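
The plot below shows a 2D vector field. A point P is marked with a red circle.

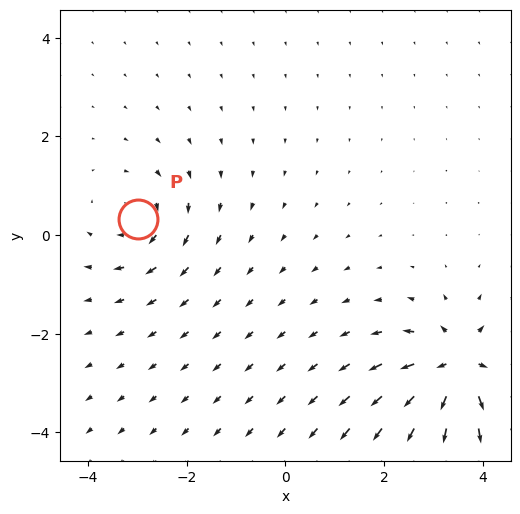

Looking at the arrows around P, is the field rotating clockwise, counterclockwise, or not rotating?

Near P at (-3.0, 0.3) the arrows circulate clockwise. The curl (z-component) there is about -3; negative curl means clockwise rotation.

clockwise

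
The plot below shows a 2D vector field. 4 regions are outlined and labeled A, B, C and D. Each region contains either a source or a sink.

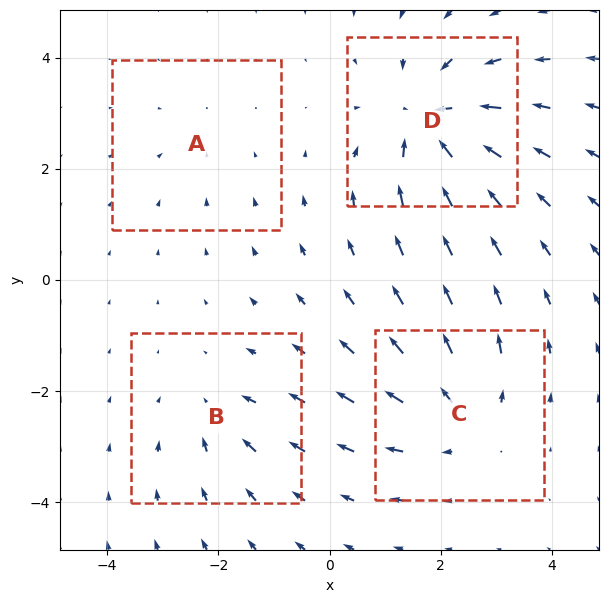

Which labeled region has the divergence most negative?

D

Divergence at each region's feature centre — A: about -2, B: about -3, C: about +5, D: about -7. Region D is most negative.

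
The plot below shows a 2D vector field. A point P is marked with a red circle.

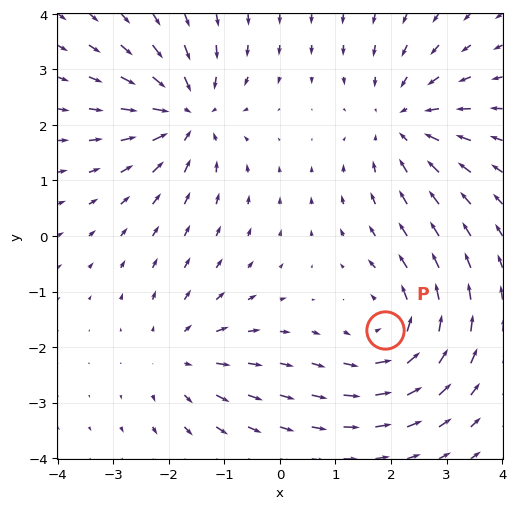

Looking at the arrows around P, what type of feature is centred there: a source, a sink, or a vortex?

At P (1.9, -1.7) the arrows circulate counterclockwise. Divergence ≈0, curl about +5 — near-zero divergence with nonzero curl is a vortex.

vortex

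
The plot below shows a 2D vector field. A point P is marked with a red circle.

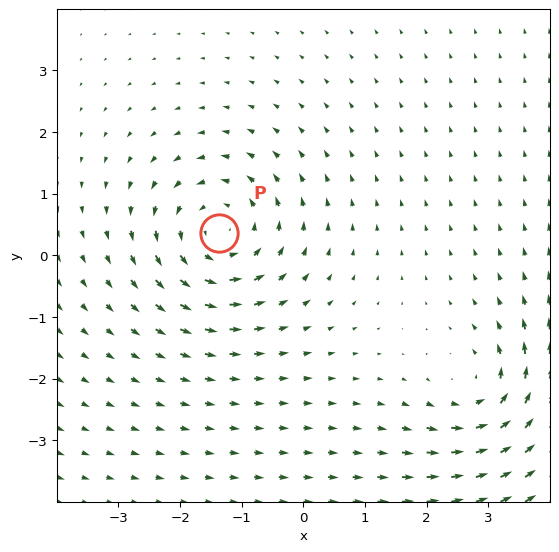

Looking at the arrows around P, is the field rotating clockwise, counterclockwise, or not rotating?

Near P at (-1.4, 0.4) the arrows circulate counterclockwise. The curl (z-component) there is about +5; positive curl means counterclockwise rotation.

counterclockwise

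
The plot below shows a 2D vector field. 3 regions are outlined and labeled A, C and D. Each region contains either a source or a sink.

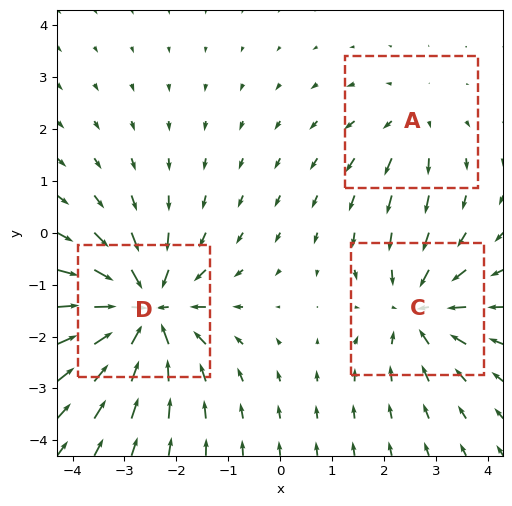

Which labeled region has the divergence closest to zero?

A

Divergence at each region's feature centre — A: about +2, C: about -3, D: about -5. Region A is closest to zero.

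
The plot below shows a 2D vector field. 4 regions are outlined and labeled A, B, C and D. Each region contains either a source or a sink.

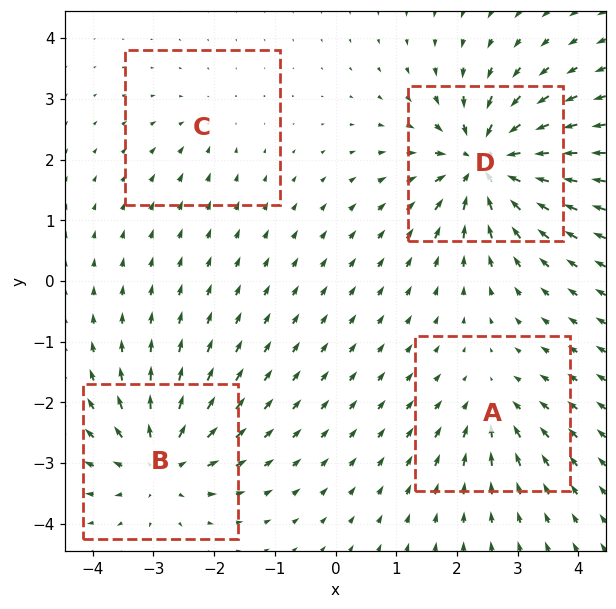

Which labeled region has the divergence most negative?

D

Divergence at each region's feature centre — A: about -4, B: about +6, C: about -2, D: about -9. Region D is most negative.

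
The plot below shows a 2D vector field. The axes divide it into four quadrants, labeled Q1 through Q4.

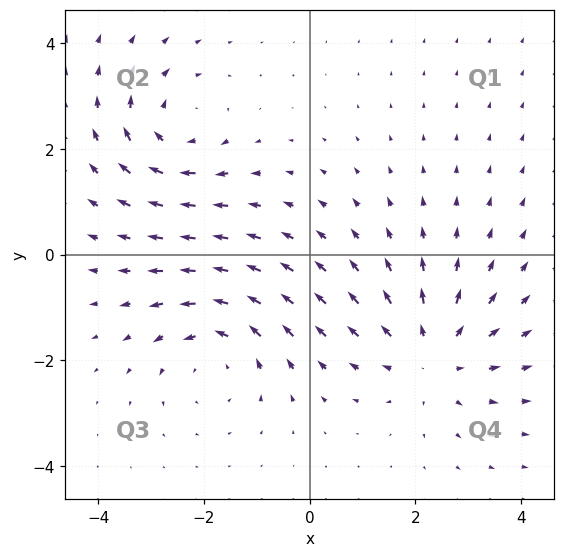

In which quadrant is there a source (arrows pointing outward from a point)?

The source sits at approximately (2.3, -1.9), which lies in quadrant Q4. The divergence there is about +4, positive as expected for a source.

Q4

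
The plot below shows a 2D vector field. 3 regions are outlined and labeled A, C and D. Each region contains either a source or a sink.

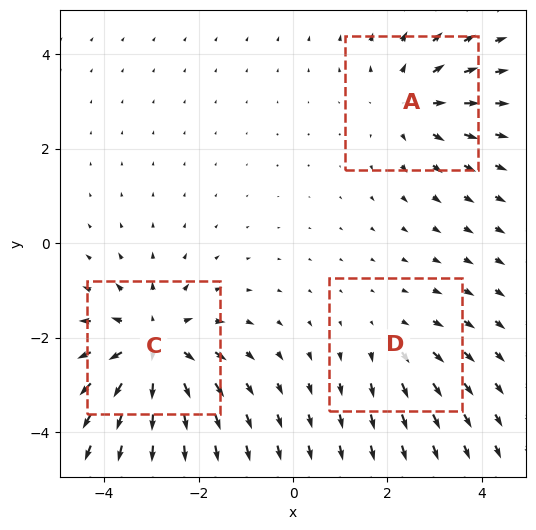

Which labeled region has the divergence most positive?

Divergence at each region's feature centre — A: about +3, C: about +4, D: about +2. Region C is most positive.

C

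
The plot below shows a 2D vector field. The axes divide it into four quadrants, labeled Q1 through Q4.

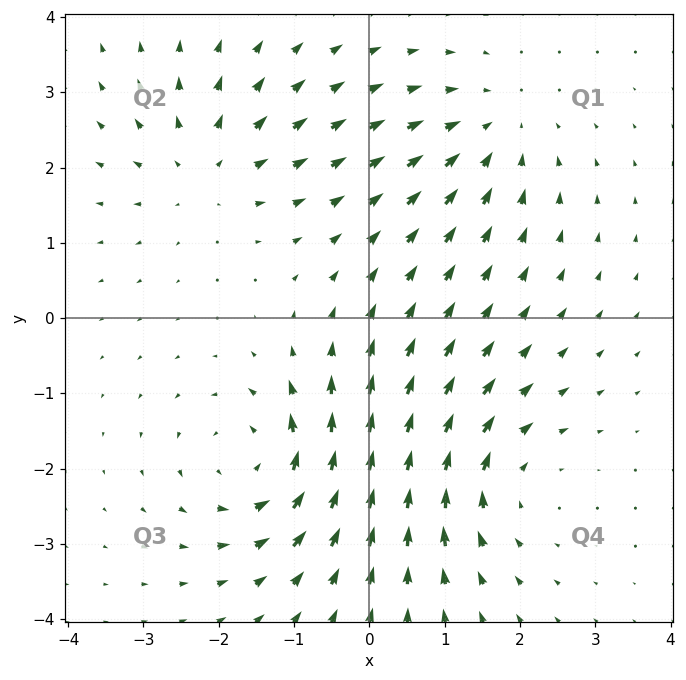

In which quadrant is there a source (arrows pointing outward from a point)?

The source sits at approximately (-2.2, 2.0), which lies in quadrant Q2. The divergence there is about +4, positive as expected for a source.

Q2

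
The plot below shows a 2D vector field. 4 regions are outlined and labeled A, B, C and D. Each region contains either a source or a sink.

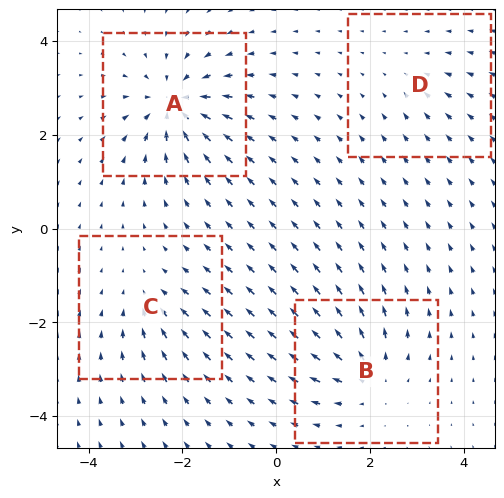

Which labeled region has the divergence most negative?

A

Divergence at each region's feature centre — A: about -8, B: about +6, C: about -4, D: about -2. Region A is most negative.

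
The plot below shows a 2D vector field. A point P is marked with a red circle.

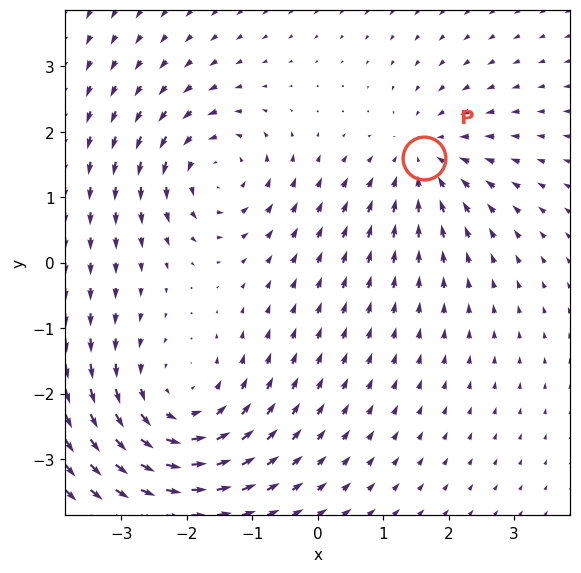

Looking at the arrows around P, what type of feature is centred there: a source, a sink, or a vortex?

At P (1.6, 1.6) the arrows converge inward. Divergence about -3, curl ≈0 — negative divergence with near-zero curl is a sink.

sink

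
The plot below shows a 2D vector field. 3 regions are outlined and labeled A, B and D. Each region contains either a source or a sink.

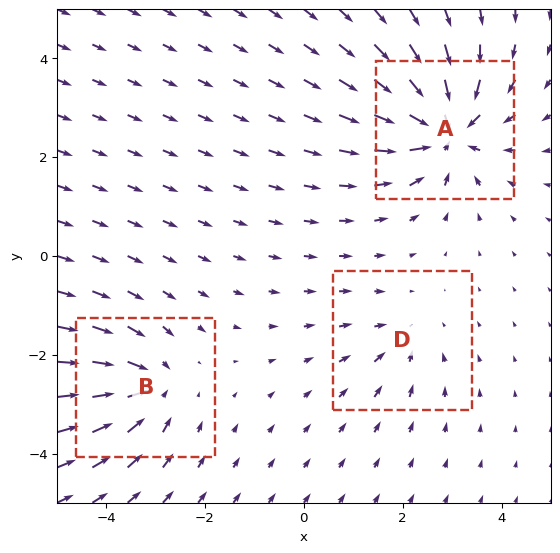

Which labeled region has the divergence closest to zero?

D

Divergence at each region's feature centre — A: about -6, B: about -4, D: about -2. Region D is closest to zero.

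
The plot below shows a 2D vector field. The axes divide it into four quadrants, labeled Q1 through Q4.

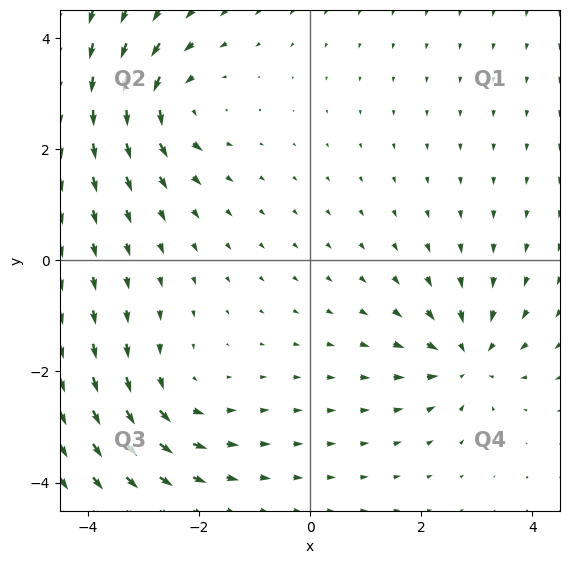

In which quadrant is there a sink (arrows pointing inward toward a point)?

The sink sits at approximately (2.8, -1.8), which lies in quadrant Q4. The divergence there is about -4, negative as expected for a sink.

Q4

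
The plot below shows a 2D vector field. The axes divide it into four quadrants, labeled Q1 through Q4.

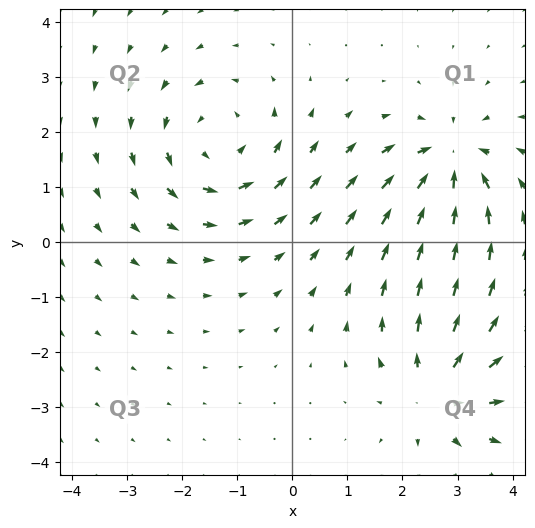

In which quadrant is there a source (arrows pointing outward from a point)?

Q4

The source sits at approximately (2.6, -2.7), which lies in quadrant Q4. The divergence there is about +4, positive as expected for a source.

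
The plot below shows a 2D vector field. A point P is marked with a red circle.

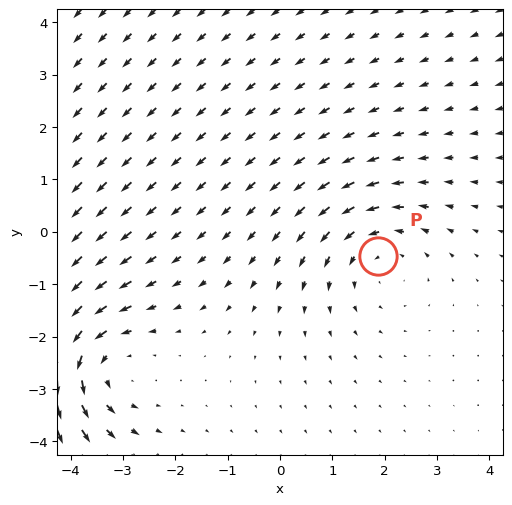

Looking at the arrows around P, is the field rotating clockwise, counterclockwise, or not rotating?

counterclockwise

Near P at (1.9, -0.5) the arrows circulate counterclockwise. The curl (z-component) there is about +2; positive curl means counterclockwise rotation.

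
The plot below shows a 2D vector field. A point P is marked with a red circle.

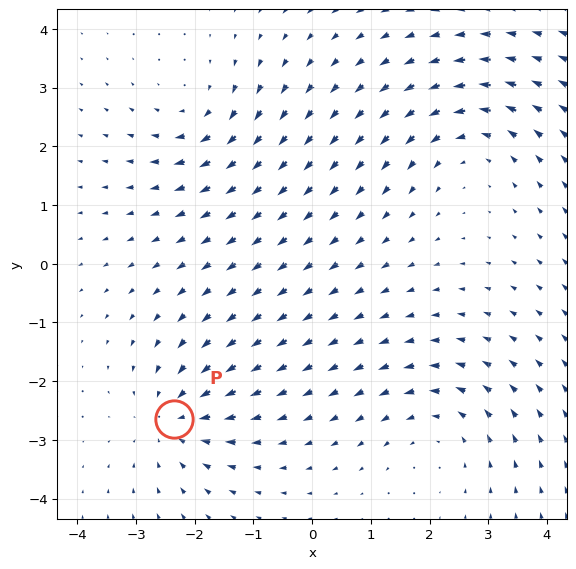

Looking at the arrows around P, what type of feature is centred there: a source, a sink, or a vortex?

At P (-2.4, -2.6) the arrows converge inward. Divergence about -3, curl ≈0 — negative divergence with near-zero curl is a sink.

sink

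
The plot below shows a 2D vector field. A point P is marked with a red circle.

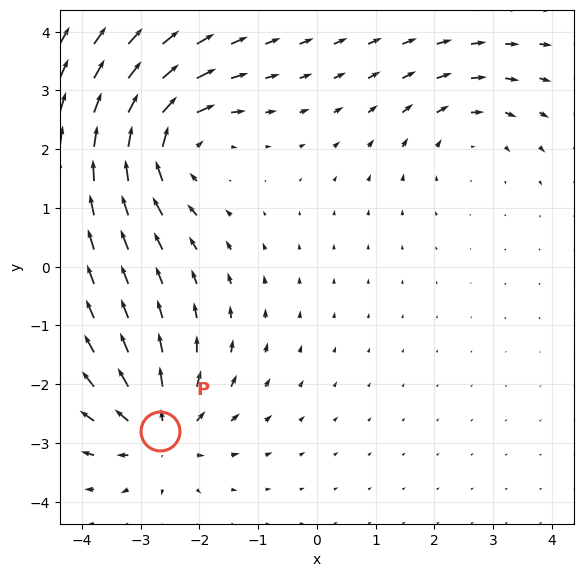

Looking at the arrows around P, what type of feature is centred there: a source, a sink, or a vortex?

At P (-2.7, -2.8) the arrows spread outward. Divergence about +5, curl ≈0 — positive divergence with near-zero curl is a source.

source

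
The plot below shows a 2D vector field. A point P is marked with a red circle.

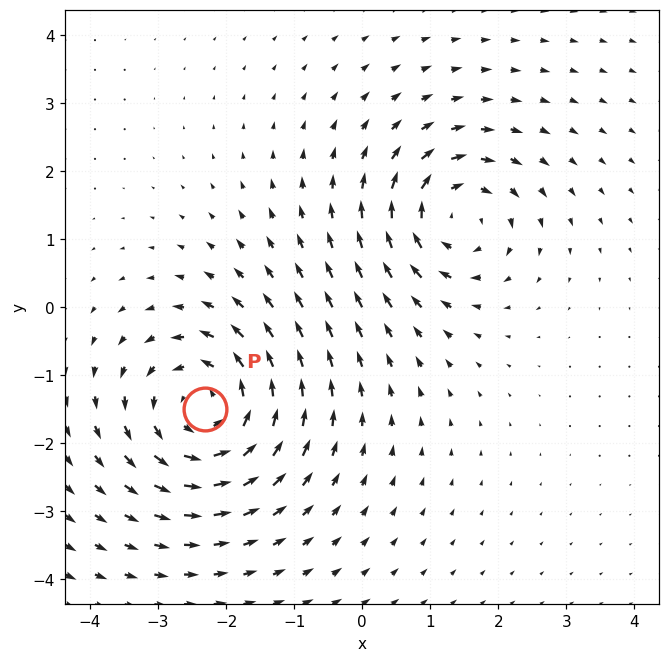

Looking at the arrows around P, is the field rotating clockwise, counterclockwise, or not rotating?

counterclockwise

Near P at (-2.3, -1.5) the arrows circulate counterclockwise. The curl (z-component) there is about +5; positive curl means counterclockwise rotation.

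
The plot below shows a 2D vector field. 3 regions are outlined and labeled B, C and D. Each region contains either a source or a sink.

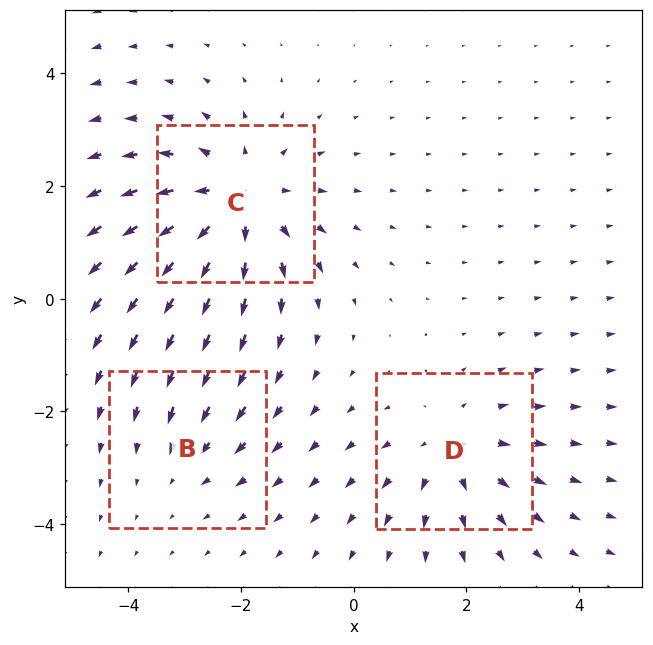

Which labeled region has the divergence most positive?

C

Divergence at each region's feature centre — B: about -2, C: about +4, D: about +3. Region C is most positive.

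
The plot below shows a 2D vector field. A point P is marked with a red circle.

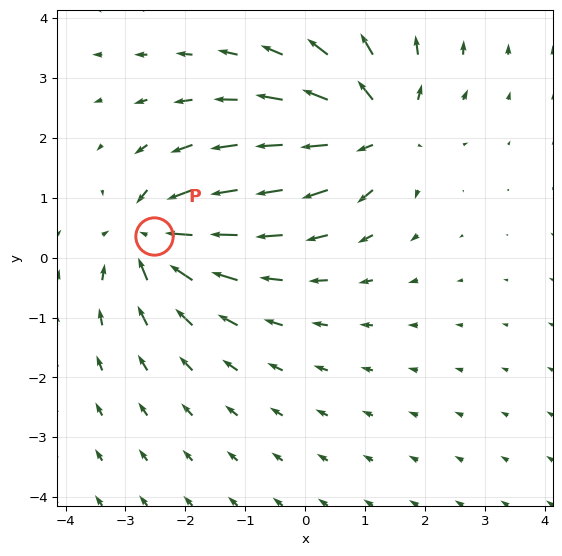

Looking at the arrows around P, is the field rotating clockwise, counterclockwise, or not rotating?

Near P at (-2.5, 0.4) the arrows show no circulation. The curl there is ≈0.

not rotating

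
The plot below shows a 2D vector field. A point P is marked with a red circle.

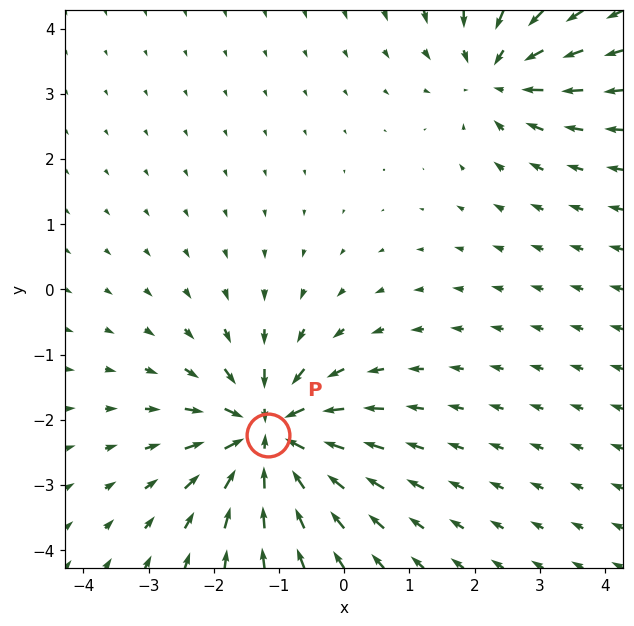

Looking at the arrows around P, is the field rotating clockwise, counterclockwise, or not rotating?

Near P at (-1.2, -2.2) the arrows show no circulation. The curl there is ≈0.

not rotating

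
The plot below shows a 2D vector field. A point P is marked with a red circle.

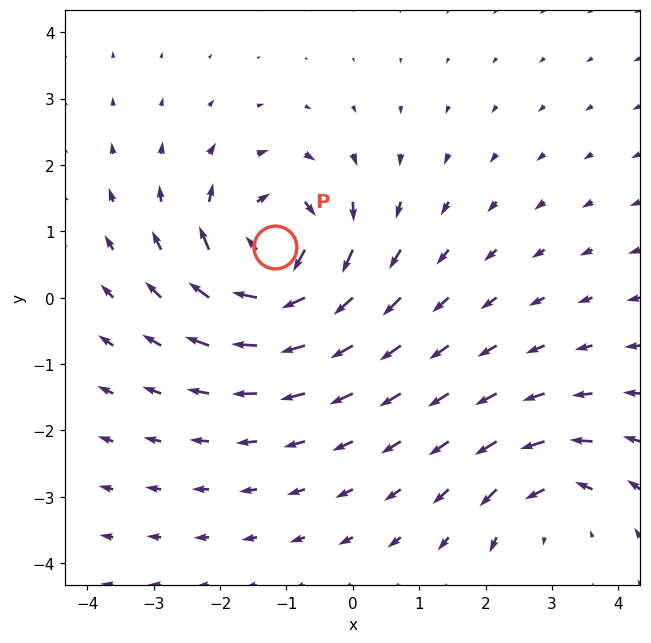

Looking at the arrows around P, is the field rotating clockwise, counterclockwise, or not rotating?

clockwise

Near P at (-1.2, 0.8) the arrows circulate clockwise. The curl (z-component) there is about -6; negative curl means clockwise rotation.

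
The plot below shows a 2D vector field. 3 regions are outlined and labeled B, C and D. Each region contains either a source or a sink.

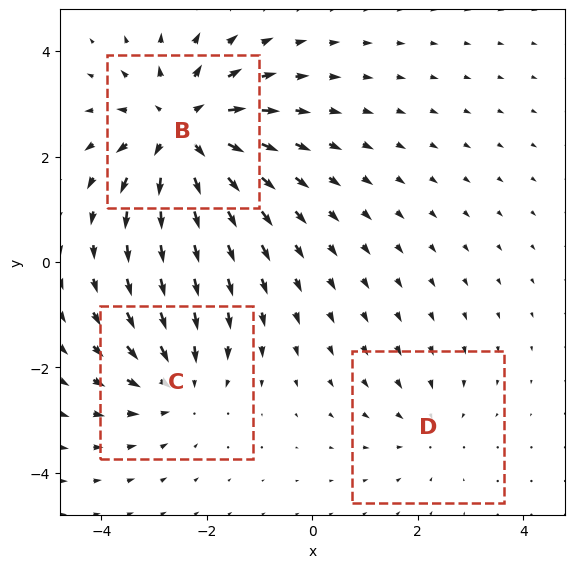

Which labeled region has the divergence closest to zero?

D

Divergence at each region's feature centre — B: about +5, C: about -3, D: about -2. Region D is closest to zero.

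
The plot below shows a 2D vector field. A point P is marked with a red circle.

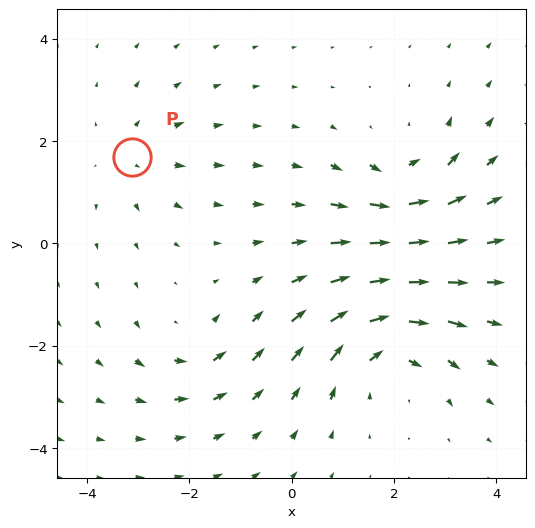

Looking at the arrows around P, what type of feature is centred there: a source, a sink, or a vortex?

source

At P (-3.1, 1.7) the arrows spread outward. Divergence about +3, curl ≈0 — positive divergence with near-zero curl is a source.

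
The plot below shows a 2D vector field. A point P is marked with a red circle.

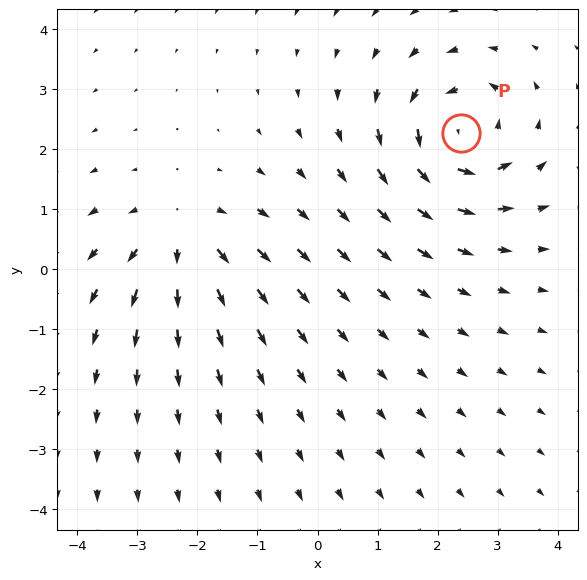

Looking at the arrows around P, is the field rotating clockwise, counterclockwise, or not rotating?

Near P at (2.4, 2.3) the arrows circulate counterclockwise. The curl (z-component) there is about +5; positive curl means counterclockwise rotation.

counterclockwise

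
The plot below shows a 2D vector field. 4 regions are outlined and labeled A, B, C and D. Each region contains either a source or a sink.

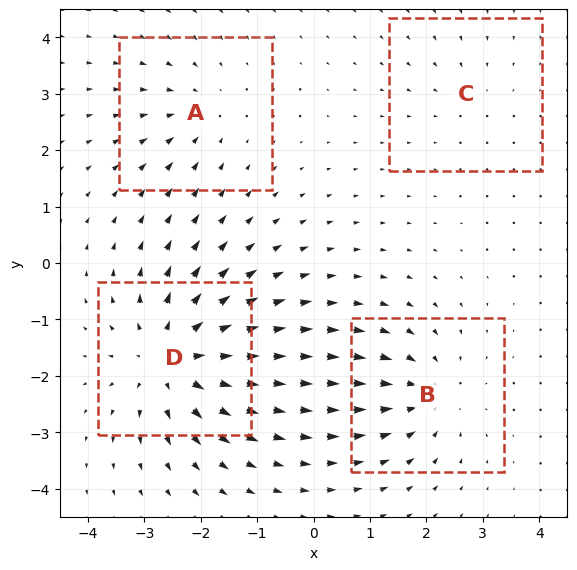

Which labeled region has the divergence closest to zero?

Divergence at each region's feature centre — A: about -3, B: about -4, C: about -2, D: about +7. Region C is closest to zero.

C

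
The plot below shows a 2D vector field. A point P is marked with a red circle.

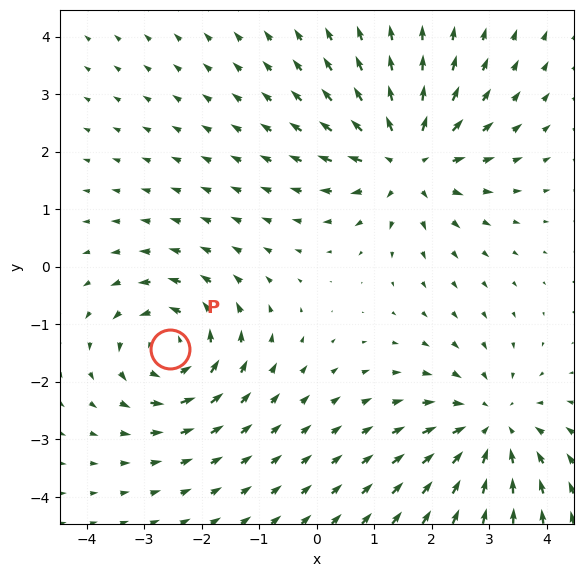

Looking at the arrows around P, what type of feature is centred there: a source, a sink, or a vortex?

vortex

At P (-2.5, -1.4) the arrows circulate counterclockwise. Divergence ≈0, curl about +5 — near-zero divergence with nonzero curl is a vortex.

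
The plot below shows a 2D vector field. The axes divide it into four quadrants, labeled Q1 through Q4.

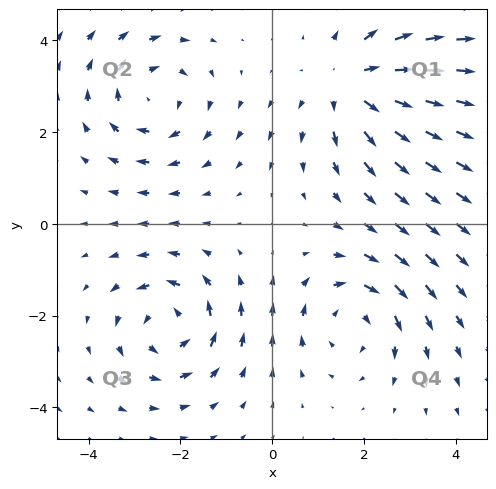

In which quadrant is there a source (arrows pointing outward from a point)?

The source sits at approximately (1.8, 3.0), which lies in quadrant Q1. The divergence there is about +4, positive as expected for a source.

Q1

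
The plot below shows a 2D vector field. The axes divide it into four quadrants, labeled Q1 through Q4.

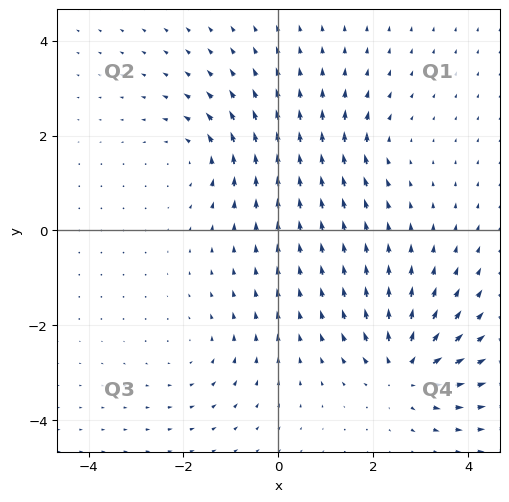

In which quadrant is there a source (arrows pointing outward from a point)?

Q4

The source sits at approximately (2.7, -2.9), which lies in quadrant Q4. The divergence there is about +7, positive as expected for a source.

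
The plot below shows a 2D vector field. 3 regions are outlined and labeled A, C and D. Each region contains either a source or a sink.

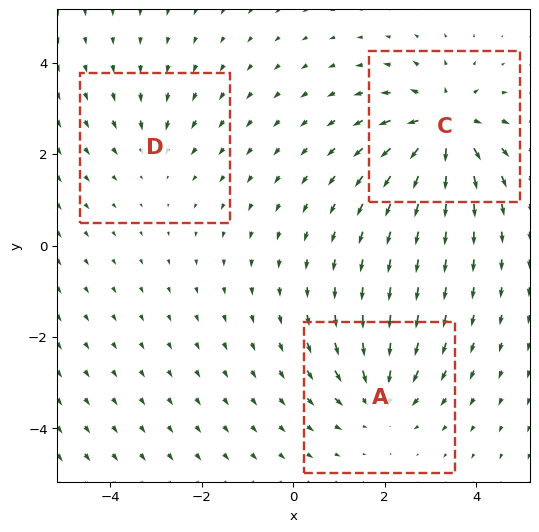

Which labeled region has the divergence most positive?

C

Divergence at each region's feature centre — A: about -3, C: about +5, D: about -2. Region C is most positive.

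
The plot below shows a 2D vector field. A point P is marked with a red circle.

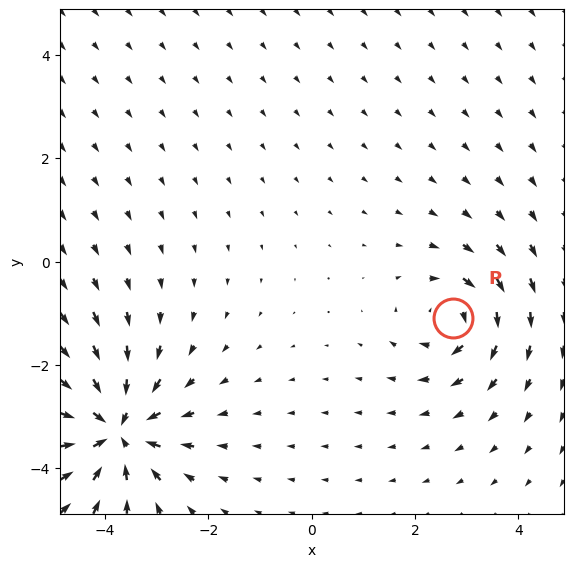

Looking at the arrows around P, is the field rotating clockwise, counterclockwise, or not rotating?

Near P at (2.7, -1.1) the arrows circulate clockwise. The curl (z-component) there is about -4; negative curl means clockwise rotation.

clockwise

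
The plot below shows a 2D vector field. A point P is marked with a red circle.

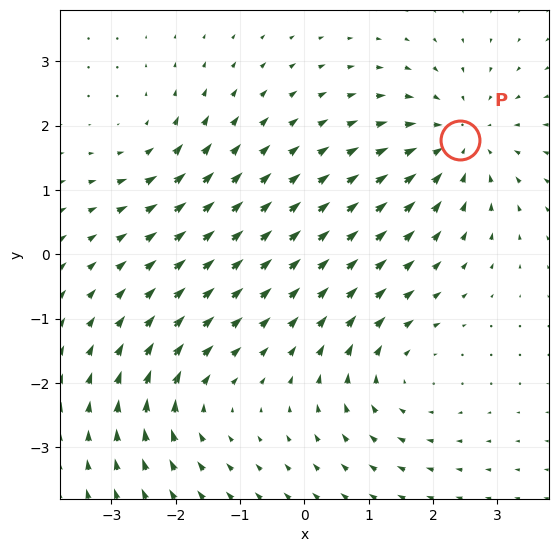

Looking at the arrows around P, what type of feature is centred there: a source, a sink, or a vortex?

sink

At P (2.4, 1.8) the arrows converge inward. Divergence about -4, curl ≈0 — negative divergence with near-zero curl is a sink.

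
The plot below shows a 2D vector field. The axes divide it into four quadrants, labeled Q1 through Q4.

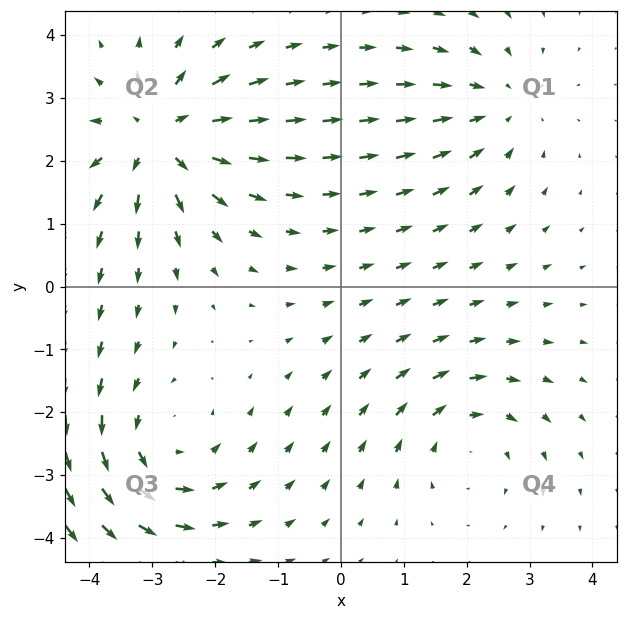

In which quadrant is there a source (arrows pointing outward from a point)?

The source sits at approximately (-2.9, 2.4), which lies in quadrant Q2. The divergence there is about +5, positive as expected for a source.

Q2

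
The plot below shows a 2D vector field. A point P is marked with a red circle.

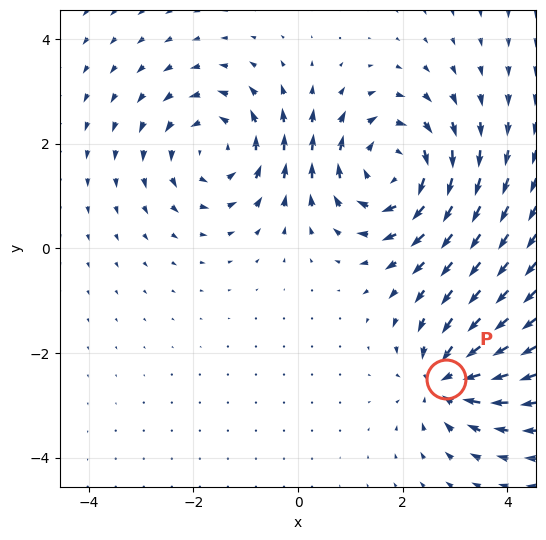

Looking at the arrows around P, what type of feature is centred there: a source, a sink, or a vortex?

sink

At P (2.8, -2.5) the arrows converge inward. Divergence about -4, curl ≈0 — negative divergence with near-zero curl is a sink.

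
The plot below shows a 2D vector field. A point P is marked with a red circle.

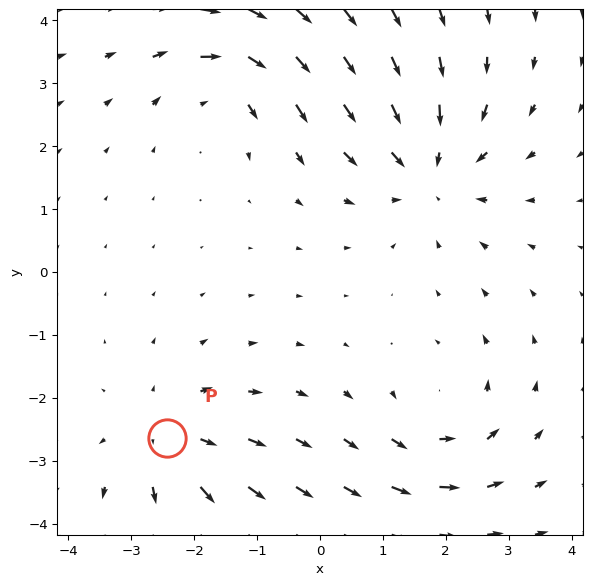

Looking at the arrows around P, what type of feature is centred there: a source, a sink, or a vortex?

source

At P (-2.4, -2.6) the arrows spread outward. Divergence about +4, curl ≈0 — positive divergence with near-zero curl is a source.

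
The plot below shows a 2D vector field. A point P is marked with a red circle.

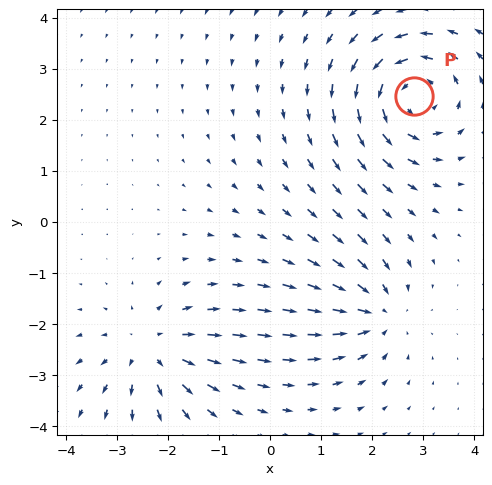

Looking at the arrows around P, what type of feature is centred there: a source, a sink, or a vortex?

vortex

At P (2.8, 2.5) the arrows circulate counterclockwise. Divergence ≈0, curl about +5 — near-zero divergence with nonzero curl is a vortex.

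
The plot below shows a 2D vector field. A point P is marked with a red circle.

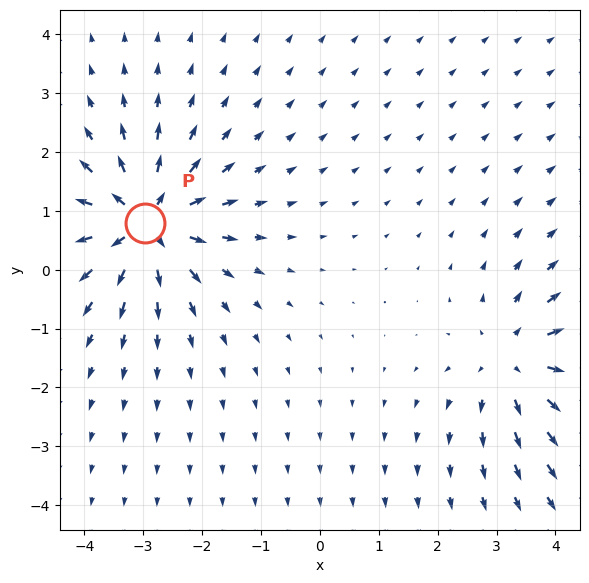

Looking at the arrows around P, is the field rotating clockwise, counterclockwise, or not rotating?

Near P at (-3.0, 0.8) the arrows show no circulation. The curl there is ≈0.

not rotating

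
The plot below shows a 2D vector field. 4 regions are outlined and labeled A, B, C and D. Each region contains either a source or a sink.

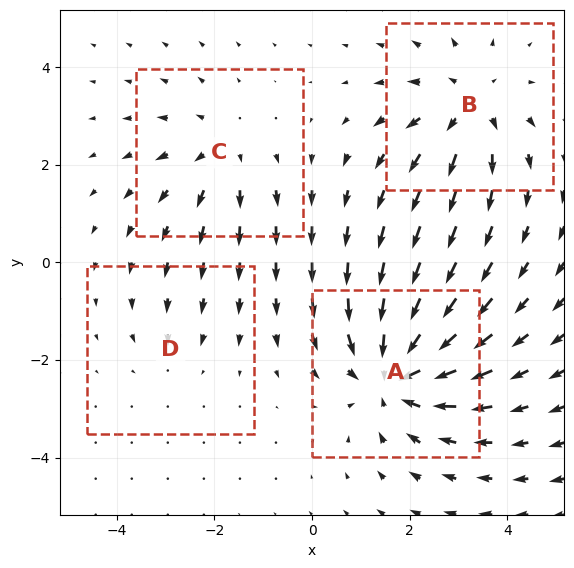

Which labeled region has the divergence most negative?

Divergence at each region's feature centre — A: about -6, B: about +4, C: about +3, D: about -2. Region A is most negative.

A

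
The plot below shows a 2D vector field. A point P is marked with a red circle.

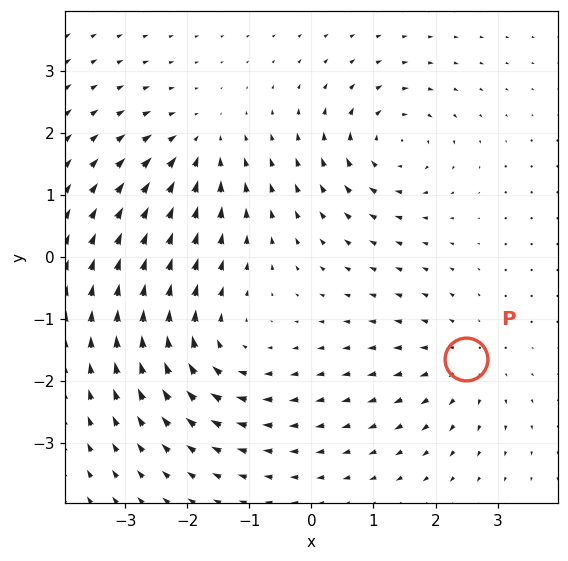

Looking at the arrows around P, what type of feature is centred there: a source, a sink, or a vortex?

source

At P (2.5, -1.6) the arrows spread outward. Divergence about +3, curl ≈0 — positive divergence with near-zero curl is a source.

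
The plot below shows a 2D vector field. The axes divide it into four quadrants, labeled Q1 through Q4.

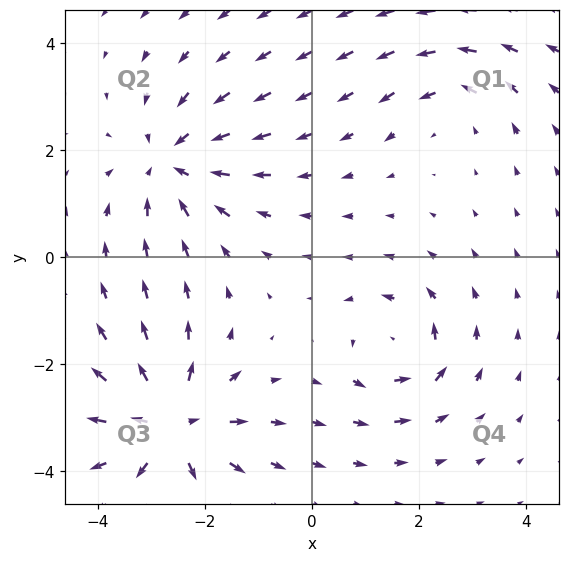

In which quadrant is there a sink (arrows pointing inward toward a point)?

The sink sits at approximately (-2.6, 1.8), which lies in quadrant Q2. The divergence there is about -4, negative as expected for a sink.

Q2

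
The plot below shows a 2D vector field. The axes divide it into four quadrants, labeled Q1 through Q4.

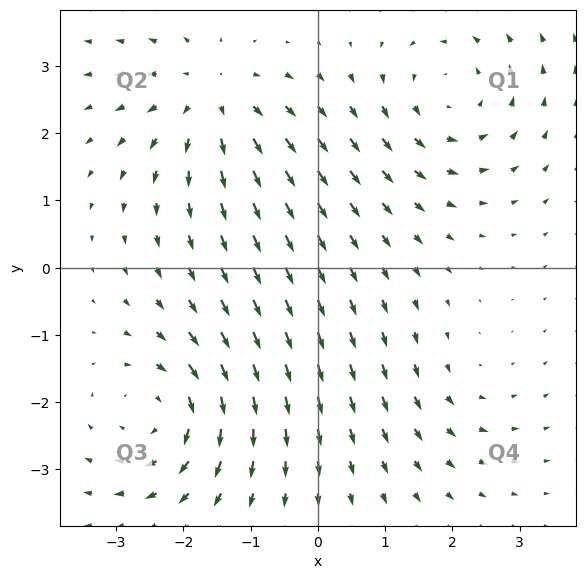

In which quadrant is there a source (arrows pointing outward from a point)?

The source sits at approximately (-1.6, 2.5), which lies in quadrant Q2. The divergence there is about +4, positive as expected for a source.

Q2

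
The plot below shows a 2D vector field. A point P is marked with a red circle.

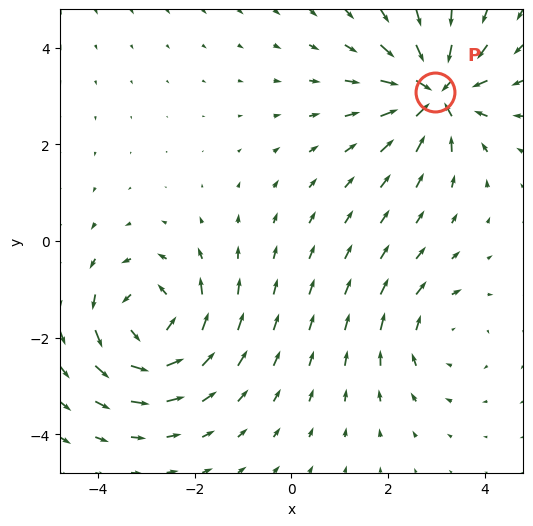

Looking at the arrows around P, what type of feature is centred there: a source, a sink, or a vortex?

At P (3.0, 3.1) the arrows converge inward. Divergence about -6, curl ≈0 — negative divergence with near-zero curl is a sink.

sink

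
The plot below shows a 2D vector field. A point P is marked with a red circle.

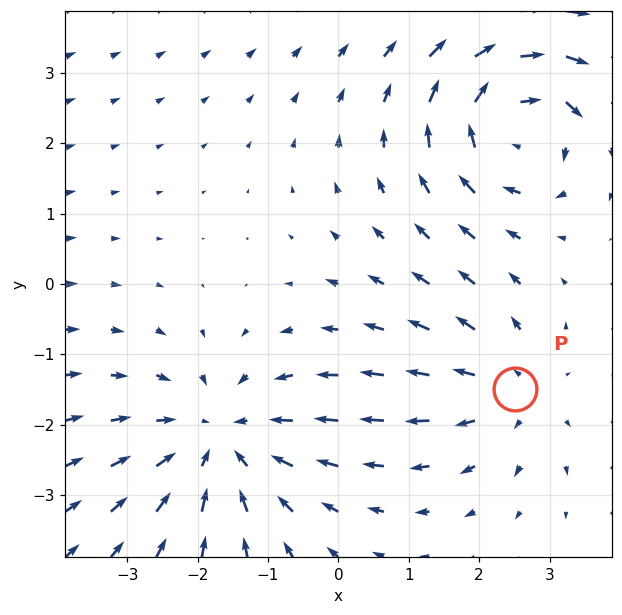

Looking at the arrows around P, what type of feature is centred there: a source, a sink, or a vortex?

source

At P (2.5, -1.5) the arrows spread outward. Divergence about +3, curl ≈0 — positive divergence with near-zero curl is a source.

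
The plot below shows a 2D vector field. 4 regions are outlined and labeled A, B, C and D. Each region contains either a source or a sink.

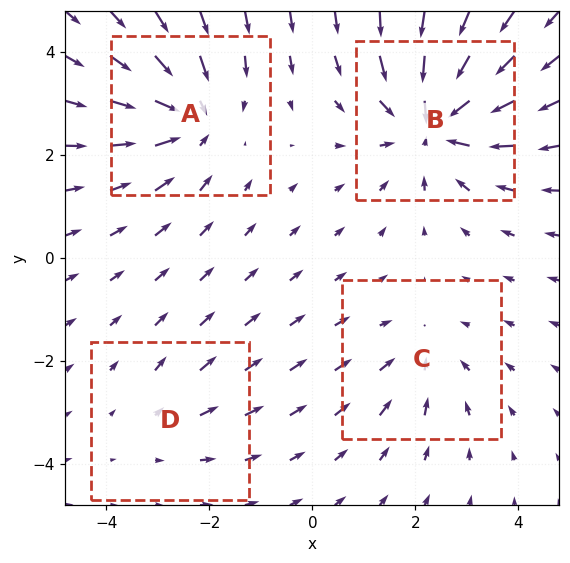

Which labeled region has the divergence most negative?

B

Divergence at each region's feature centre — A: about -4, B: about -6, C: about -3, D: about +2. Region B is most negative.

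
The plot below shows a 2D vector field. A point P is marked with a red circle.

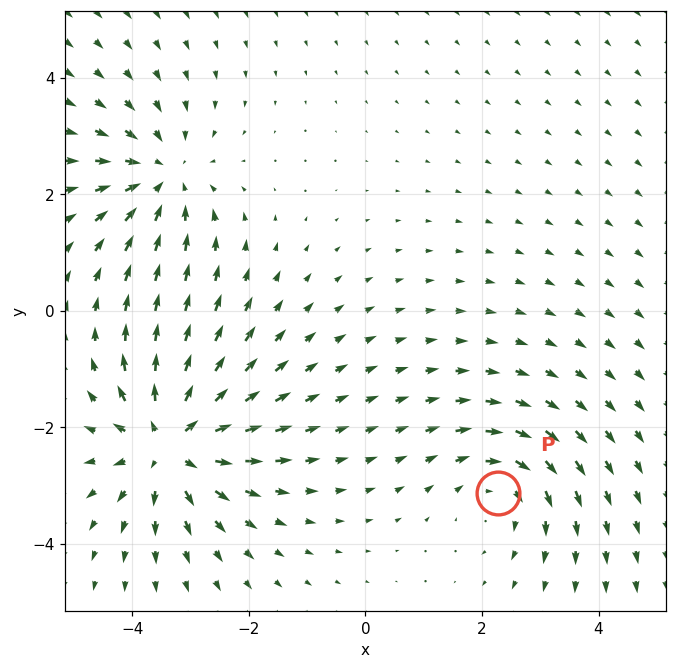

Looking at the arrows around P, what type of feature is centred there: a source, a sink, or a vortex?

vortex

At P (2.3, -3.1) the arrows circulate clockwise. Divergence ≈0, curl about -3 — near-zero divergence with nonzero curl is a vortex.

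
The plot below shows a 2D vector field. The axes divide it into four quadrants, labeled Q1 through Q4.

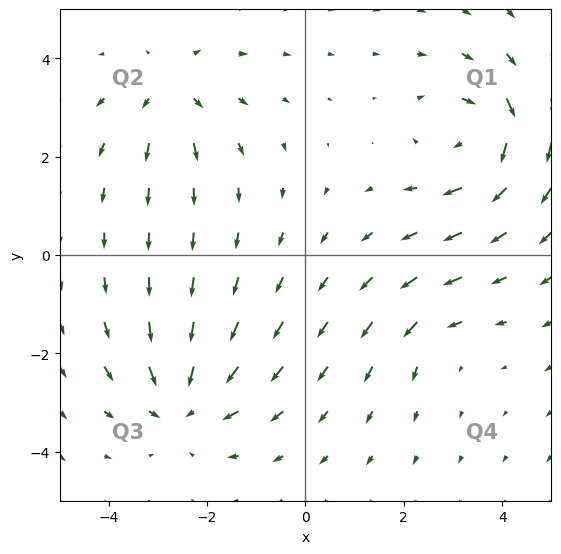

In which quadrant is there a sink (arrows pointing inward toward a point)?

Q3

The sink sits at approximately (-2.5, -3.0), which lies in quadrant Q3. The divergence there is about -4, negative as expected for a sink.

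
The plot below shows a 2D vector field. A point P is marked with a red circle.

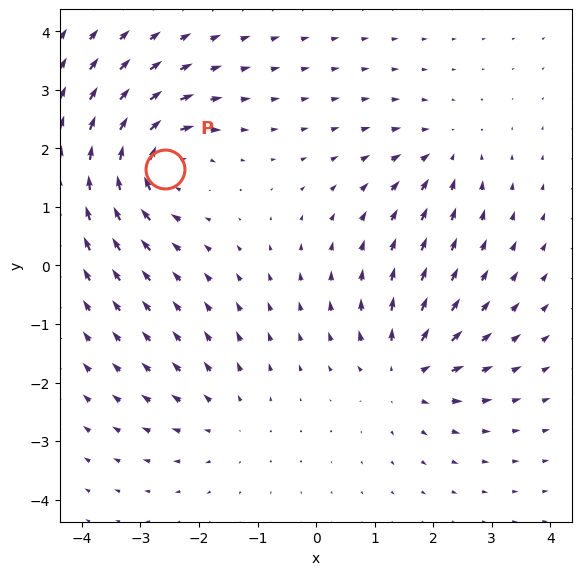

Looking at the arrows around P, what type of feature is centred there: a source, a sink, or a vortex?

vortex

At P (-2.6, 1.6) the arrows circulate clockwise. Divergence ≈0, curl about -7 — near-zero divergence with nonzero curl is a vortex.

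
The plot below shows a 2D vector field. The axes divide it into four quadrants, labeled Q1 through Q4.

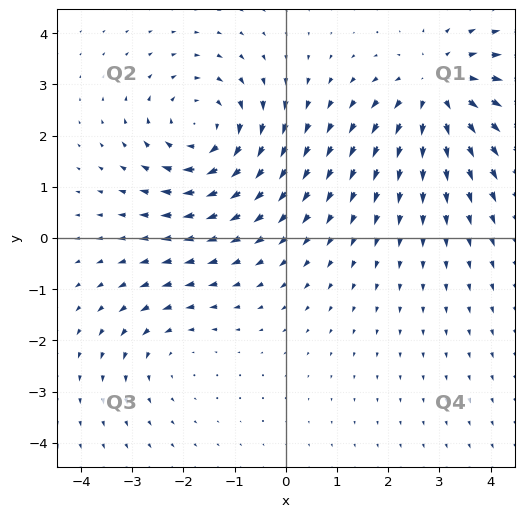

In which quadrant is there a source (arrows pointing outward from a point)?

Q1

The source sits at approximately (3.0, 2.9), which lies in quadrant Q1. The divergence there is about +4, positive as expected for a source.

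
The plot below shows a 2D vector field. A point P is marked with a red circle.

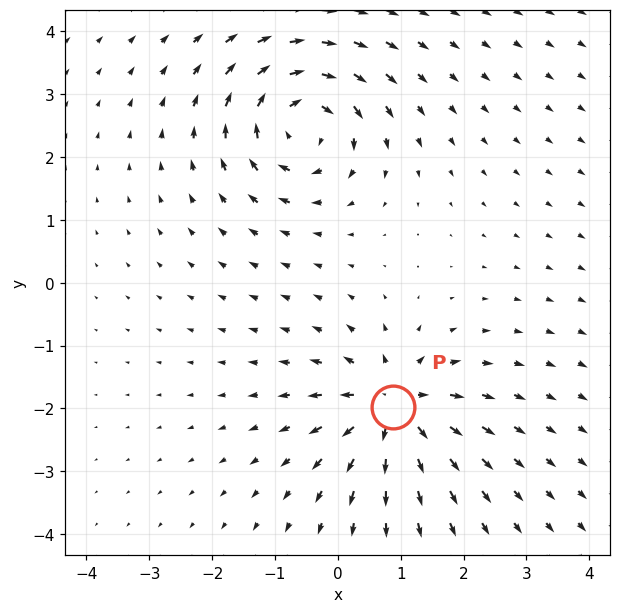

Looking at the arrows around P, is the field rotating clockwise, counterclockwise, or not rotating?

not rotating

Near P at (0.9, -2.0) the arrows show no circulation. The curl there is ≈0.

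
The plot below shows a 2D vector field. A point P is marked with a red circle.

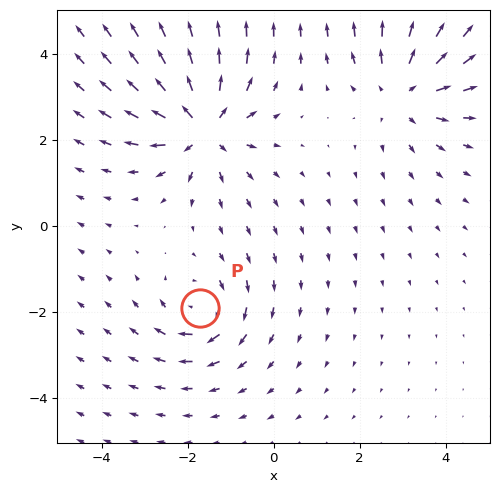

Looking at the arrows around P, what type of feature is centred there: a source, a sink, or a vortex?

vortex

At P (-1.7, -1.9) the arrows circulate clockwise. Divergence ≈0, curl about -4 — near-zero divergence with nonzero curl is a vortex.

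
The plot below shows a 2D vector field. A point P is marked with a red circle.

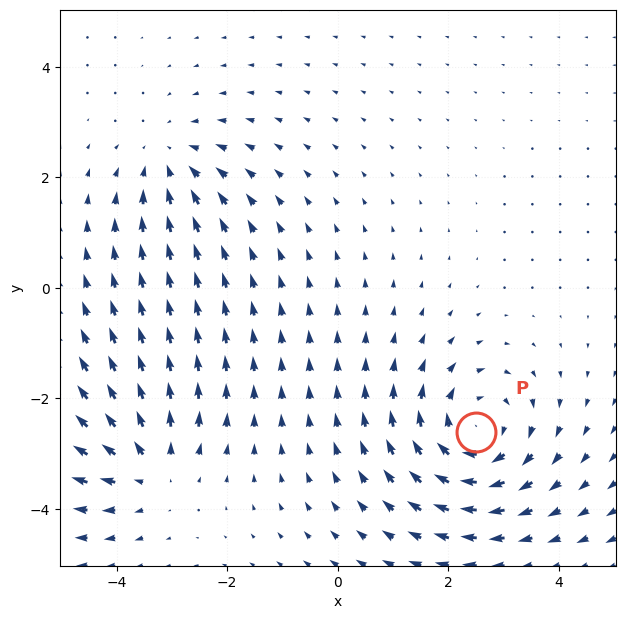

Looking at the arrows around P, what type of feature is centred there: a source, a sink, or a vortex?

vortex

At P (2.5, -2.6) the arrows circulate clockwise. Divergence ≈0, curl about -5 — near-zero divergence with nonzero curl is a vortex.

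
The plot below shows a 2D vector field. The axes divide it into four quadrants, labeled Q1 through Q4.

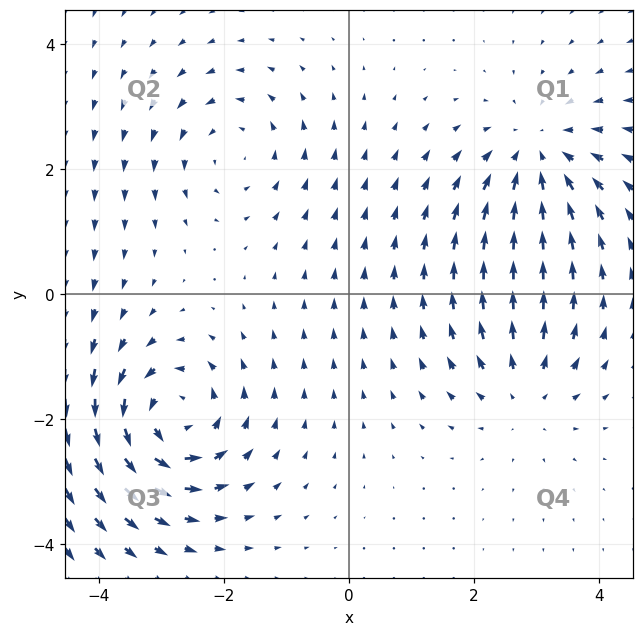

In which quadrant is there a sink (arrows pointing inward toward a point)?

Q1

The sink sits at approximately (3.0, 2.2), which lies in quadrant Q1. The divergence there is about -3, negative as expected for a sink.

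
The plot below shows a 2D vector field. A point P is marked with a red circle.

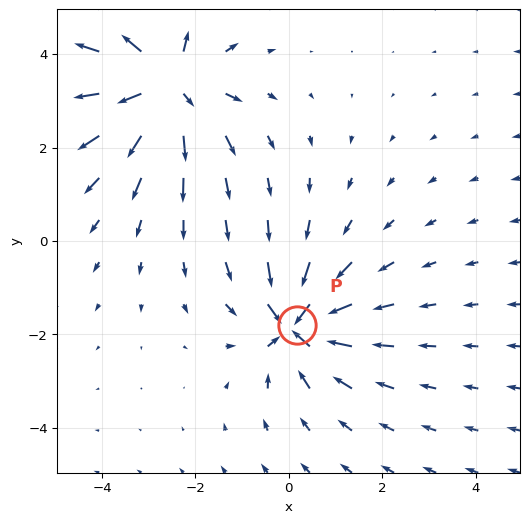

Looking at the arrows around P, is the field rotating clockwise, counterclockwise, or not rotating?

Near P at (0.2, -1.8) the arrows show no circulation. The curl there is ≈0.

not rotating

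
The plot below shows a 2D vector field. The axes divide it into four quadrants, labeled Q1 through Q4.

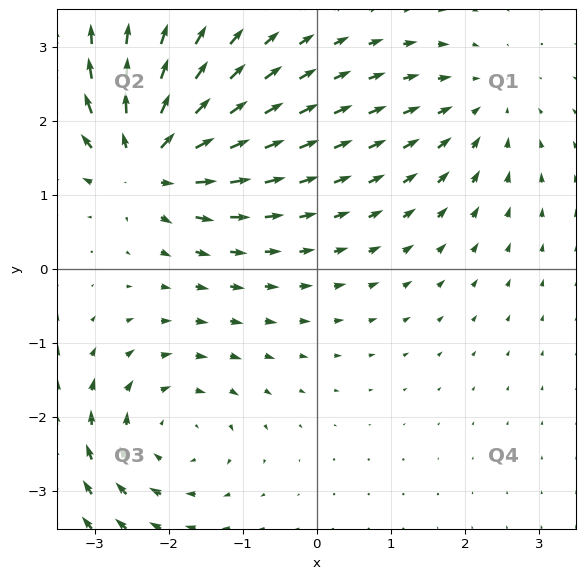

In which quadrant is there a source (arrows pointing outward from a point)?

Q2

The source sits at approximately (-2.3, 1.5), which lies in quadrant Q2. The divergence there is about +6, positive as expected for a source.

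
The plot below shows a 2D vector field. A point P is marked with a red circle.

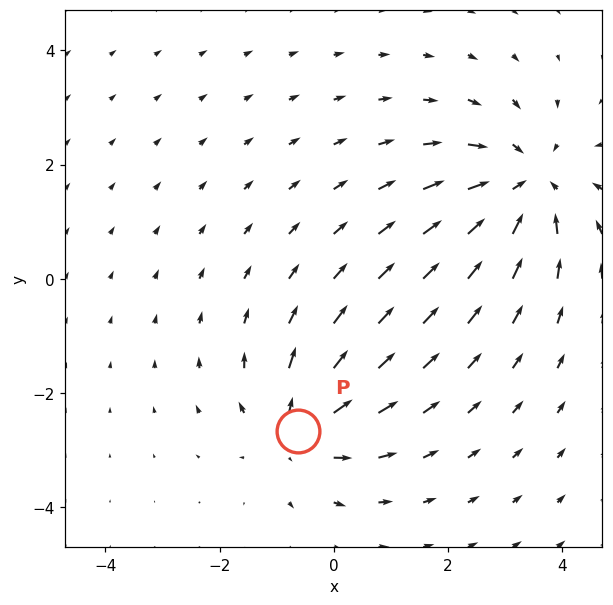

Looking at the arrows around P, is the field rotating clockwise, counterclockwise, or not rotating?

not rotating

Near P at (-0.6, -2.7) the arrows show no circulation. The curl there is ≈0.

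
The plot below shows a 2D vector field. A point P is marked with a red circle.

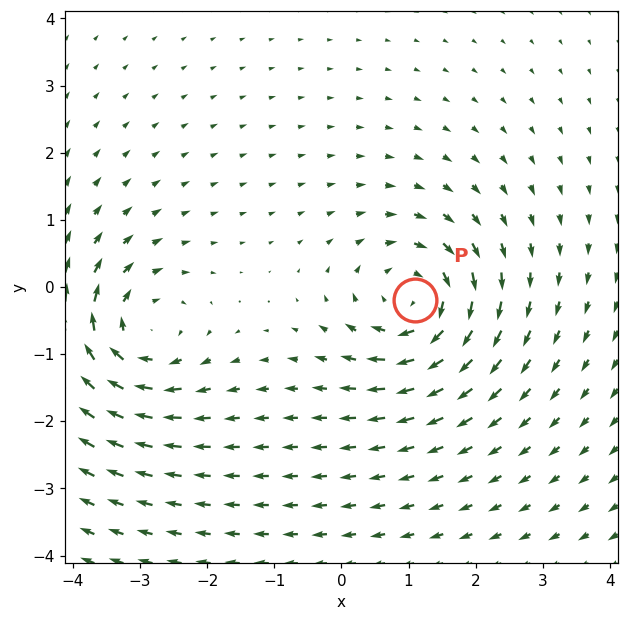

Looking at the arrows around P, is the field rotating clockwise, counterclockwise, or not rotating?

Near P at (1.1, -0.2) the arrows circulate clockwise. The curl (z-component) there is about -5; negative curl means clockwise rotation.

clockwise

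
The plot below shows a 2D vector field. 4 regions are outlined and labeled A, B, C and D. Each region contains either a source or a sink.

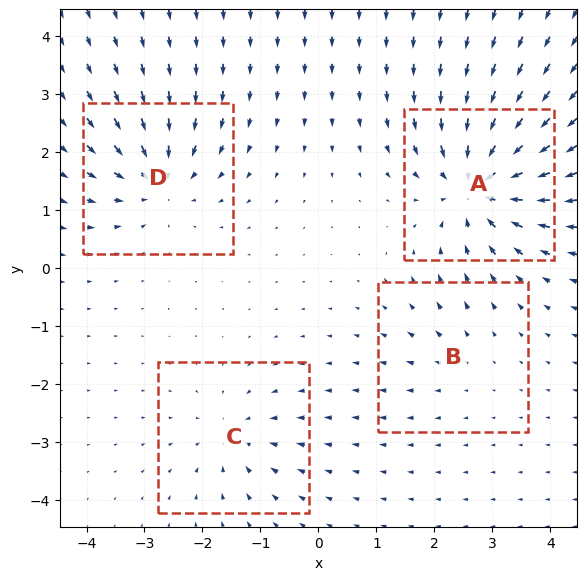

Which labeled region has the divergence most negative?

A

Divergence at each region's feature centre — A: about -9, B: about +2, C: about -4, D: about -6. Region A is most negative.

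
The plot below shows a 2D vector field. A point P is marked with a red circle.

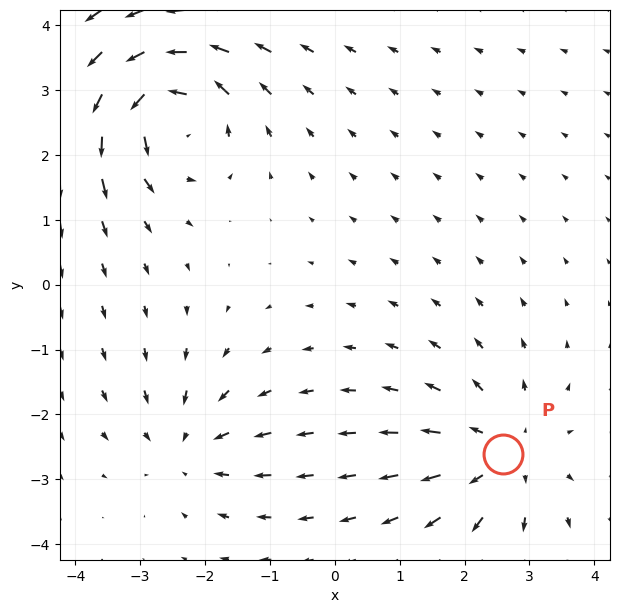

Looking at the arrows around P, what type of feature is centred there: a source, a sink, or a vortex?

source

At P (2.6, -2.6) the arrows spread outward. Divergence about +3, curl ≈0 — positive divergence with near-zero curl is a source.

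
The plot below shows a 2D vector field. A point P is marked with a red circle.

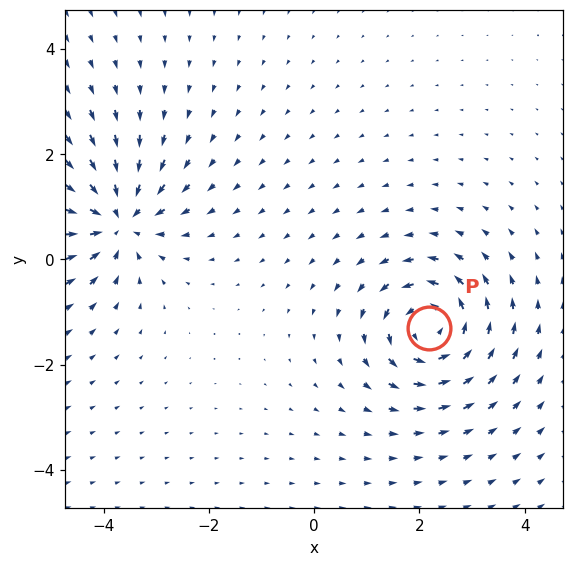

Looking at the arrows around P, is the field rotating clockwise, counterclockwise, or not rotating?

Near P at (2.2, -1.3) the arrows circulate counterclockwise. The curl (z-component) there is about +5; positive curl means counterclockwise rotation.

counterclockwise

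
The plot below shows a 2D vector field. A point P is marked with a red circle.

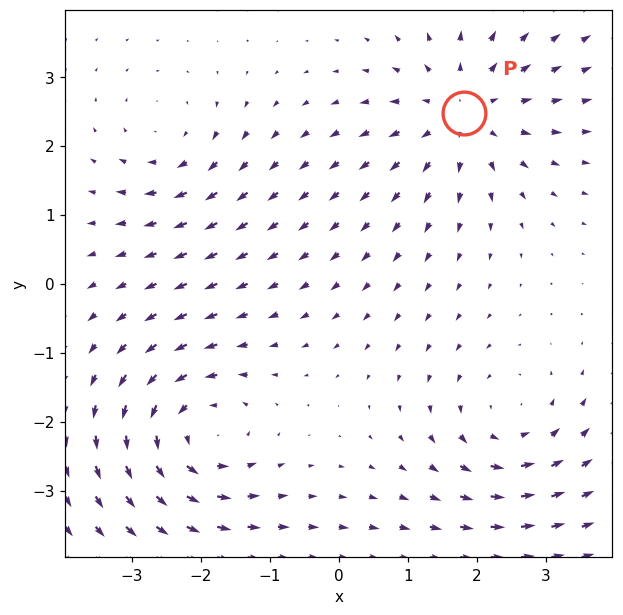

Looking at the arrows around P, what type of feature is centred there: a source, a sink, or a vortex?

At P (1.8, 2.5) the arrows spread outward. Divergence about +4, curl ≈0 — positive divergence with near-zero curl is a source.

source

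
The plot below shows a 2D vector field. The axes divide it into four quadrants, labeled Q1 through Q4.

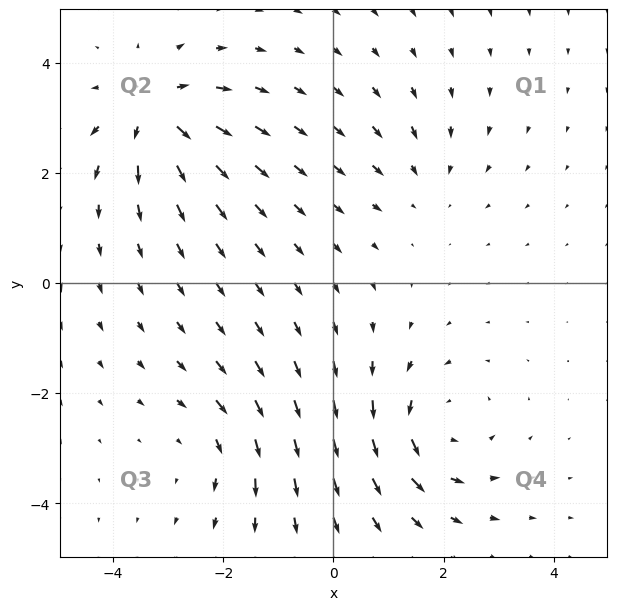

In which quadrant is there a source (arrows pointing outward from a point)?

The source sits at approximately (-3.2, 3.1), which lies in quadrant Q2. The divergence there is about +5, positive as expected for a source.

Q2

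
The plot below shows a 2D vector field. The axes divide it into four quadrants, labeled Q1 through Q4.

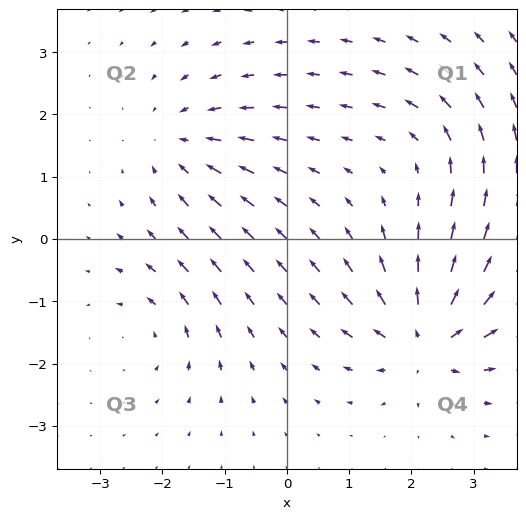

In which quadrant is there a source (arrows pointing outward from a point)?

The source sits at approximately (2.2, -1.6), which lies in quadrant Q4. The divergence there is about +7, positive as expected for a source.

Q4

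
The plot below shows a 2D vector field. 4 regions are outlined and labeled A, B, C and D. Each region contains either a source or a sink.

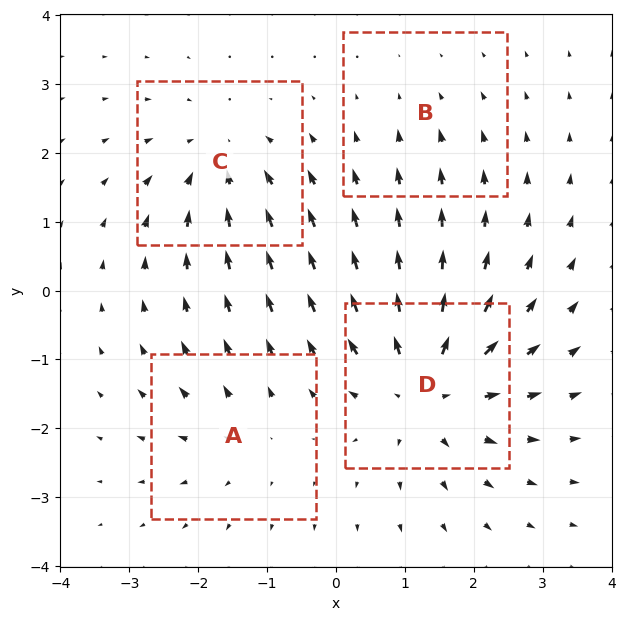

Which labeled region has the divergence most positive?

D

Divergence at each region's feature centre — A: about +3, B: about -2, C: about -4, D: about +6. Region D is most positive.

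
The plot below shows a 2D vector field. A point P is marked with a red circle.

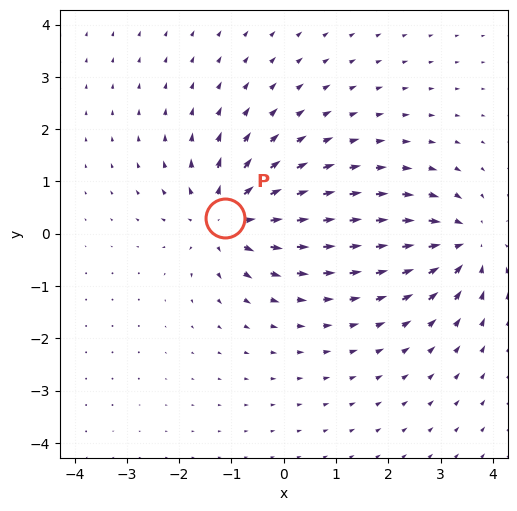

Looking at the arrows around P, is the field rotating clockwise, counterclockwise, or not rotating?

not rotating

Near P at (-1.1, 0.3) the arrows show no circulation. The curl there is ≈0.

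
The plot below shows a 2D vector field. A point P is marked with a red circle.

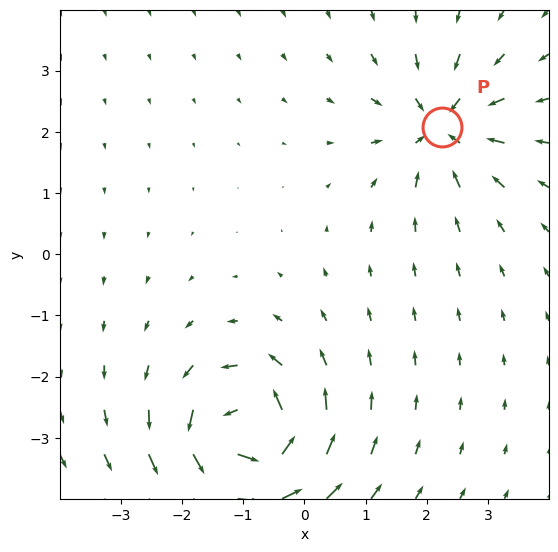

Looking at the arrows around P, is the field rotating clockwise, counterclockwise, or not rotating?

Near P at (2.3, 2.1) the arrows show no circulation. The curl there is ≈0.

not rotating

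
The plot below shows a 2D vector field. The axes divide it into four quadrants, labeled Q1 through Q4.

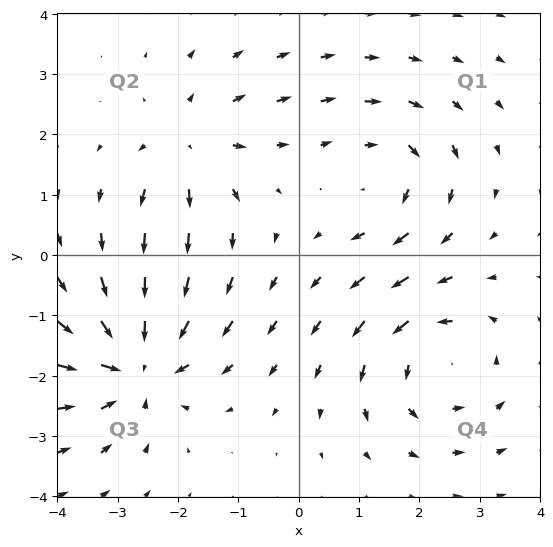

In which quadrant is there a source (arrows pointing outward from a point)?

The source sits at approximately (-1.8, 1.8), which lies in quadrant Q2. The divergence there is about +3, positive as expected for a source.

Q2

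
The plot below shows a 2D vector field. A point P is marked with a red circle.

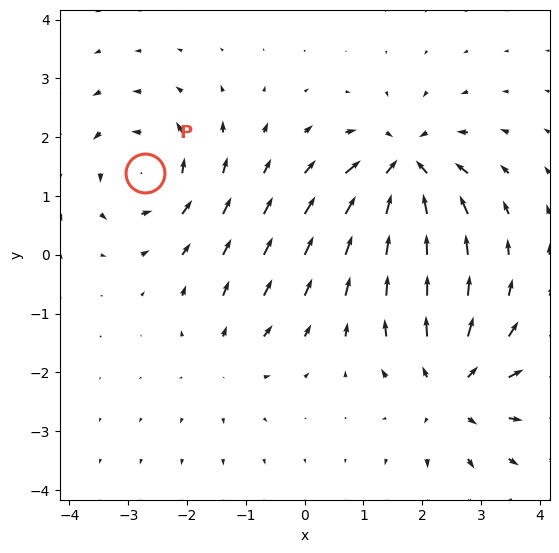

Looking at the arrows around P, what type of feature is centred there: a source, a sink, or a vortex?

vortex

At P (-2.7, 1.4) the arrows circulate counterclockwise. Divergence ≈0, curl about +5 — near-zero divergence with nonzero curl is a vortex.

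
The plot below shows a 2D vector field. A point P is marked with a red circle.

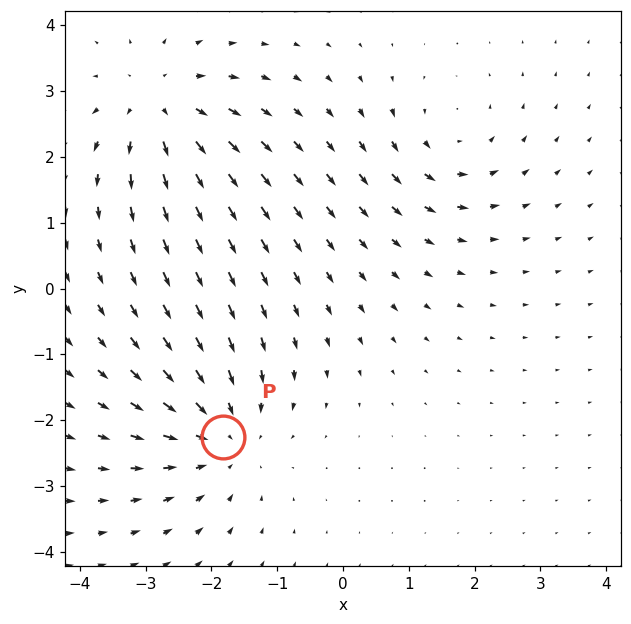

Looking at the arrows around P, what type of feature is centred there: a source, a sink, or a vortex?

At P (-1.8, -2.3) the arrows converge inward. Divergence about -4, curl ≈0 — negative divergence with near-zero curl is a sink.

sink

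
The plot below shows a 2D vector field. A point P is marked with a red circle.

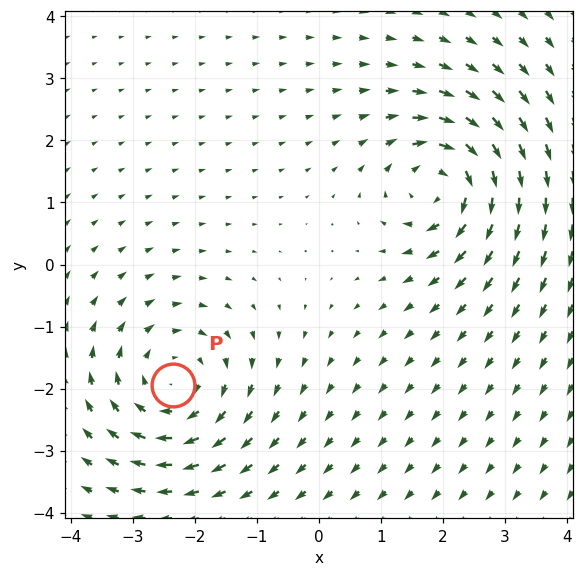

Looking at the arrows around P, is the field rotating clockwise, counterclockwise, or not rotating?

clockwise

Near P at (-2.4, -1.9) the arrows circulate clockwise. The curl (z-component) there is about -4; negative curl means clockwise rotation.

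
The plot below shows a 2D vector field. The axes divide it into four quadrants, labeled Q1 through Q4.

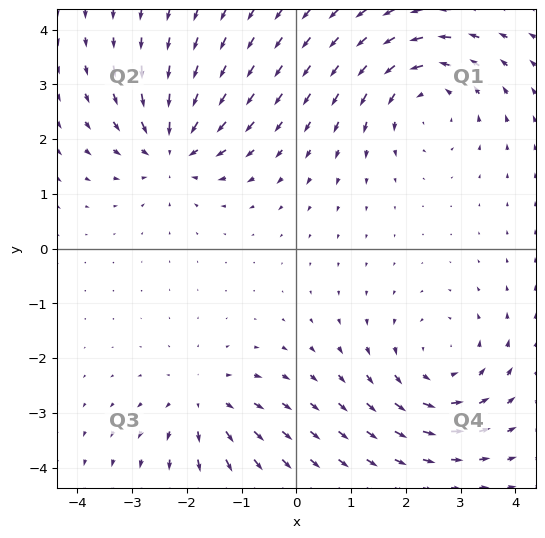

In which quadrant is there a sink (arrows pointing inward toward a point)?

Q2

The sink sits at approximately (-2.3, 1.8), which lies in quadrant Q2. The divergence there is about -6, negative as expected for a sink.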